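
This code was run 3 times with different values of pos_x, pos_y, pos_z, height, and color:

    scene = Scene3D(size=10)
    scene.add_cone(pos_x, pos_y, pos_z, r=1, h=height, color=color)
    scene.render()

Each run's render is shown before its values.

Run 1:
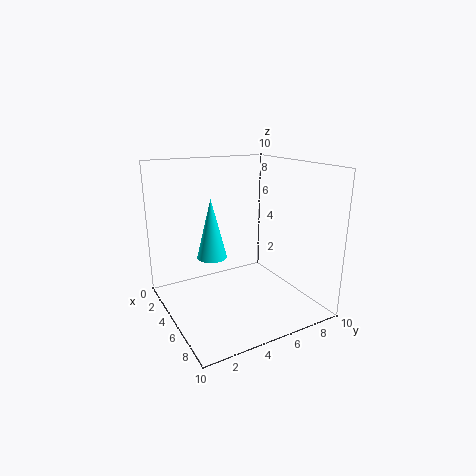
pos_x = 5
pos_y = 3
pos_z = 4
height = 4
color = 'cyan'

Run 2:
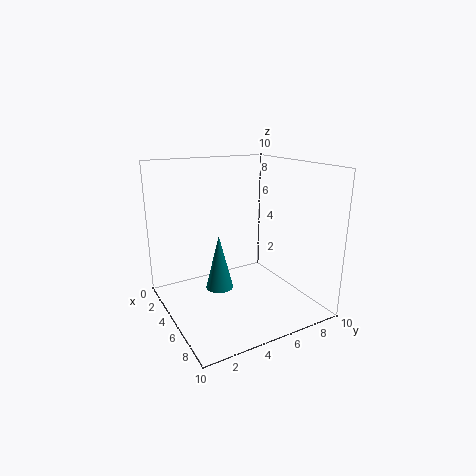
pos_x = 4
pos_y = 4
pos_z = 1
height = 4
color = 'teal'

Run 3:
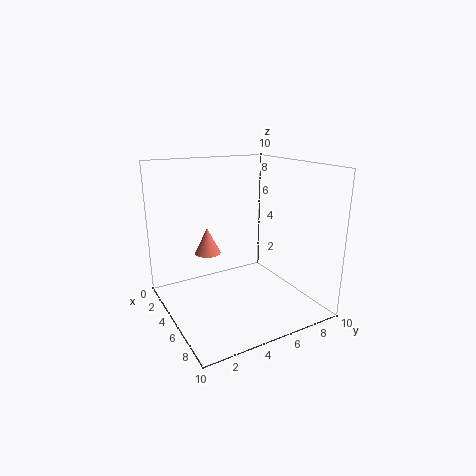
pos_x = 2
pos_y = 4
pos_z = 3
height = 2
color = 'salmon'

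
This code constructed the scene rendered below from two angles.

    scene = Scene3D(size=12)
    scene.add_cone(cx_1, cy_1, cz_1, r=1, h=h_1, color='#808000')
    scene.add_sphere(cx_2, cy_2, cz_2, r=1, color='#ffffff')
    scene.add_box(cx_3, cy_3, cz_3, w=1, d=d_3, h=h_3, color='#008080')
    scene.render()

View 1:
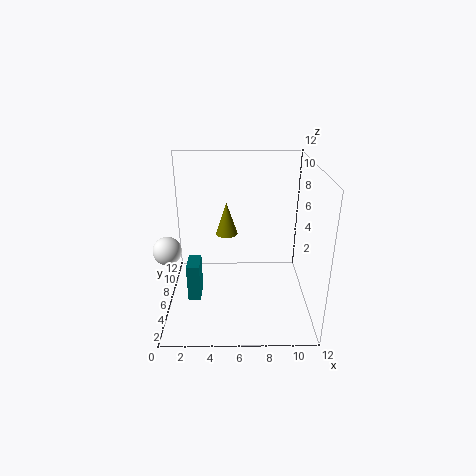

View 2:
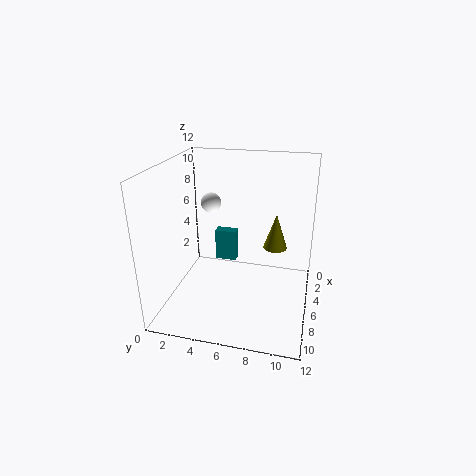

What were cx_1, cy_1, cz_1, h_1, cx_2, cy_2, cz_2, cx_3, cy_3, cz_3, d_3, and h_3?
cx_1 = 5
cy_1 = 9
cz_1 = 5
h_1 = 3
cx_2 = 1
cy_2 = 2
cz_2 = 7
cx_3 = 2
cy_3 = 3
cz_3 = 2
d_3 = 2
h_3 = 3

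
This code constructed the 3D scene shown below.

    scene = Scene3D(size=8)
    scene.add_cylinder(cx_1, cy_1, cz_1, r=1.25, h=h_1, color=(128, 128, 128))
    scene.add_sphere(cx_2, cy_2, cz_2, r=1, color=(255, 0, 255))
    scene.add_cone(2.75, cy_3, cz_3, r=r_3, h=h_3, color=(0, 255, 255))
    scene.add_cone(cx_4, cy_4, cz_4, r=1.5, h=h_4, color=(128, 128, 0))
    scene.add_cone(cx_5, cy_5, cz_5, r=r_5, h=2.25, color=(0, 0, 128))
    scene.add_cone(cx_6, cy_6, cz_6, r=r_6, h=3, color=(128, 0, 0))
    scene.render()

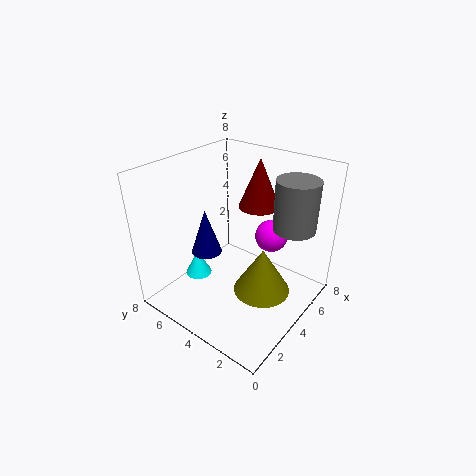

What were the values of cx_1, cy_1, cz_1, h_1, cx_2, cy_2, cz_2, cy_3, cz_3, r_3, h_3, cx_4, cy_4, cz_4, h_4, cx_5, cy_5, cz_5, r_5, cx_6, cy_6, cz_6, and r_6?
cx_1 = 6.75; cy_1 = 2; cz_1 = 4; h_1 = 3; cx_2 = 6.75; cy_2 = 3.5; cz_2 = 3; cy_3 = 6; cz_3 = 1.5; r_3 = 0.75; h_3 = 1.5; cx_4 = 3.5; cy_4 = 2; cz_4 = 1.75; h_4 = 2.5; cx_5 = 1.75; cy_5 = 4.25; cz_5 = 4.25; r_5 = 0.75; cx_6 = 6.75; cy_6 = 4.5; cz_6 = 4.75; r_6 = 1.25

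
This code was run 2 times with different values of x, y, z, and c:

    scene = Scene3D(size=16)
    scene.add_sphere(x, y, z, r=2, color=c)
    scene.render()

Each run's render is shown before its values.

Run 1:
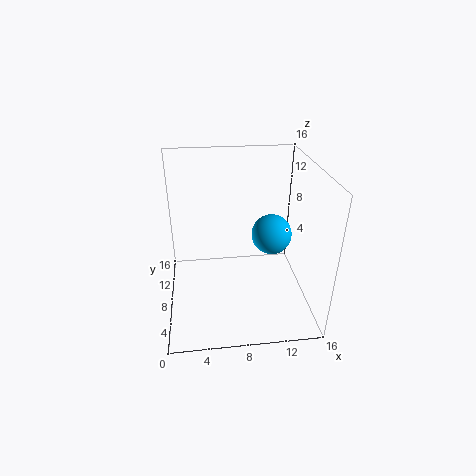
x = 11, y = 5, z = 10, c = 'deepskyblue'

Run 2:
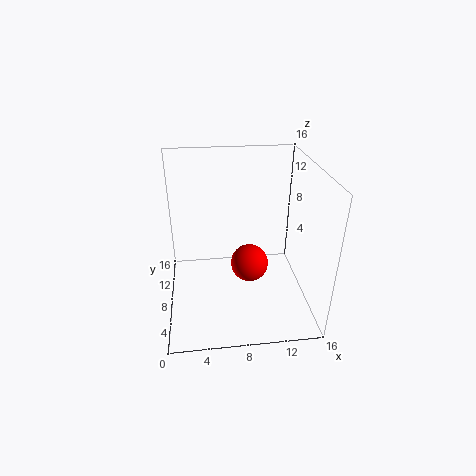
x = 9, y = 6, z = 6, c = 'red'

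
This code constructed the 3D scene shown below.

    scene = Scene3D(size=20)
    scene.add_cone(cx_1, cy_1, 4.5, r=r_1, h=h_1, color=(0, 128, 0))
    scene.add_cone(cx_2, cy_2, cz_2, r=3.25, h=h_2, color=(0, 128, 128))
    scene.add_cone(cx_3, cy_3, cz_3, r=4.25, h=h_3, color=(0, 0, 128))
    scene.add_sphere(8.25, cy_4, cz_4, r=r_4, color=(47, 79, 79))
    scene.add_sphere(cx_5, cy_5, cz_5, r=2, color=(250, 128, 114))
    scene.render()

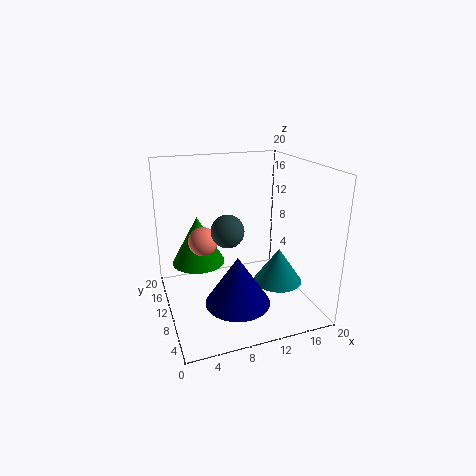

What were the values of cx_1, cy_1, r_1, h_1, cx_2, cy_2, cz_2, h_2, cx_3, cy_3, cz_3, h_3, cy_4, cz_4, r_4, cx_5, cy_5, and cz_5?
cx_1 = 5.5, cy_1 = 15.5, r_1 = 4, h_1 = 7.25, cx_2 = 14.5, cy_2 = 6.25, cz_2 = 4.5, h_2 = 4.75, cx_3 = 8.25, cy_3 = 5.25, cz_3 = 3, h_3 = 6.5, cy_4 = 9.25, cz_4 = 11.5, r_4 = 2.25, cx_5 = 5.25, cy_5 = 11, cz_5 = 9.75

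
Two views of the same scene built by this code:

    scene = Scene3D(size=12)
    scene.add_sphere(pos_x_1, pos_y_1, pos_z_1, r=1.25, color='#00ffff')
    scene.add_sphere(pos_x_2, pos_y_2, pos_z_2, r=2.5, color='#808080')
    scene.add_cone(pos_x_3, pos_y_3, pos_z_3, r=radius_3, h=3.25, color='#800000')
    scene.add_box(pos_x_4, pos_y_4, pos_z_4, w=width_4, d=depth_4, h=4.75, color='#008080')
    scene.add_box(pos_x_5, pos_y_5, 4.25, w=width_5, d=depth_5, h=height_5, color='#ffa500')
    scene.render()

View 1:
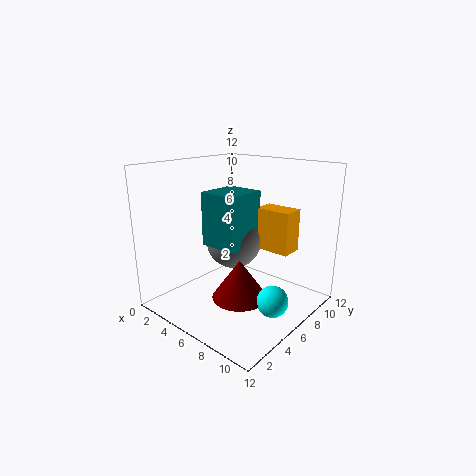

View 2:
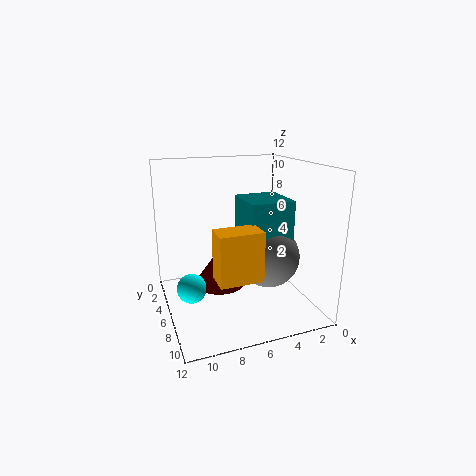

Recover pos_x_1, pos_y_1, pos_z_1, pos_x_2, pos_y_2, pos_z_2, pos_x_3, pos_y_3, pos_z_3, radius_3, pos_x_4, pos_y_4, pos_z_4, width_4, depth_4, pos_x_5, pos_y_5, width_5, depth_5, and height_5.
pos_x_1 = 10; pos_y_1 = 5.5; pos_z_1 = 1.75; pos_x_2 = 4; pos_y_2 = 7.75; pos_z_2 = 4.75; pos_x_3 = 7.25; pos_y_3 = 4.75; pos_z_3 = 1.5; radius_3 = 2.25; pos_x_4 = 2.5; pos_y_4 = 5.25; pos_z_4 = 4.75; width_4 = 3.5; depth_4 = 3.75; pos_x_5 = 5.75; pos_y_5 = 8.75; width_5 = 3.25; depth_5 = 2; height_5 = 3.75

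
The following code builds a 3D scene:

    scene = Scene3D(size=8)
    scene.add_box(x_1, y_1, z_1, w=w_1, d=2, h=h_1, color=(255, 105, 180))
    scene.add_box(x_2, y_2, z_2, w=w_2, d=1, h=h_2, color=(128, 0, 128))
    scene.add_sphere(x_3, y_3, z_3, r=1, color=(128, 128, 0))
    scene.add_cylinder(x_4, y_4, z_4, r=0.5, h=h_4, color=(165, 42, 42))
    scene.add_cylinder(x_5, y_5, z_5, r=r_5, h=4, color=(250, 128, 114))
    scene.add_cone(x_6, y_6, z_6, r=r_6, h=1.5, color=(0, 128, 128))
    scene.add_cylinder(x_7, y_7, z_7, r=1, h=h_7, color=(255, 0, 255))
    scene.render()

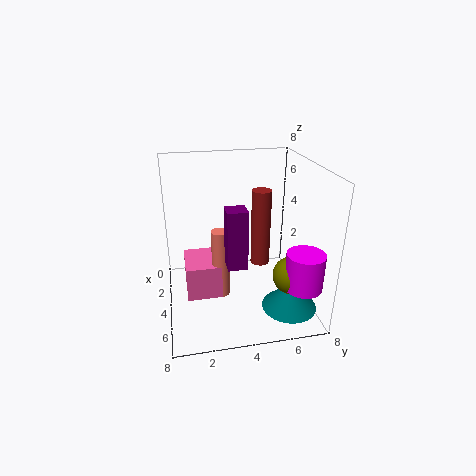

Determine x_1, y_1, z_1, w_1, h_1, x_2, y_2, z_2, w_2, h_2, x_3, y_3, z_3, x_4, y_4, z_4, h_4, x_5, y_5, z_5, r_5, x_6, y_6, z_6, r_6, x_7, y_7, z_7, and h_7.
x_1 = 2, y_1 = 1, z_1 = 0.5, w_1 = 2.5, h_1 = 2, x_2 = 5.5, y_2 = 3, z_2 = 3.5, w_2 = 1, h_2 = 3, x_3 = 6, y_3 = 6.5, z_3 = 2.5, x_4 = 5, y_4 = 5, z_4 = 3, h_4 = 4, x_5 = 4, y_5 = 3, z_5 = 0.5, r_5 = 0.5, x_6 = 6, y_6 = 6.5, z_6 = 0.5, r_6 = 1.5, x_7 = 6.5, y_7 = 7, z_7 = 2, h_7 = 2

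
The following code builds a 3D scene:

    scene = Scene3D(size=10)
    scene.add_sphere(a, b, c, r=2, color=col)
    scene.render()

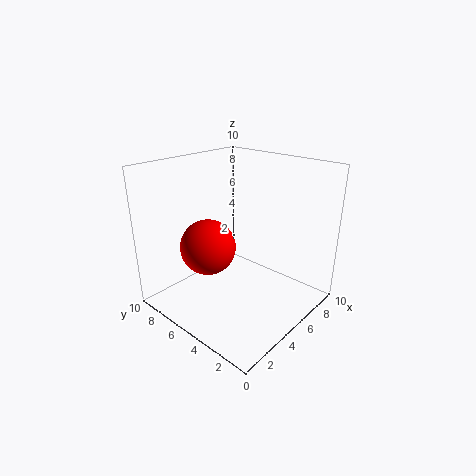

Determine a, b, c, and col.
a = 4; b = 7; c = 4; col = 'red'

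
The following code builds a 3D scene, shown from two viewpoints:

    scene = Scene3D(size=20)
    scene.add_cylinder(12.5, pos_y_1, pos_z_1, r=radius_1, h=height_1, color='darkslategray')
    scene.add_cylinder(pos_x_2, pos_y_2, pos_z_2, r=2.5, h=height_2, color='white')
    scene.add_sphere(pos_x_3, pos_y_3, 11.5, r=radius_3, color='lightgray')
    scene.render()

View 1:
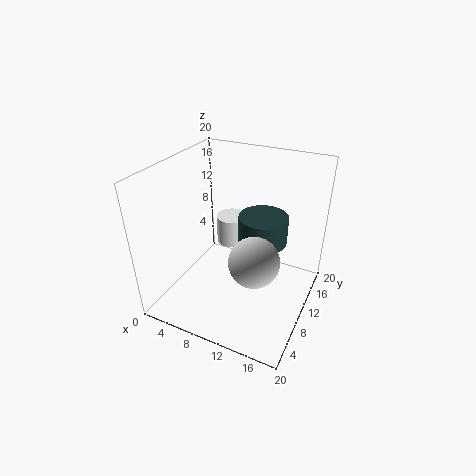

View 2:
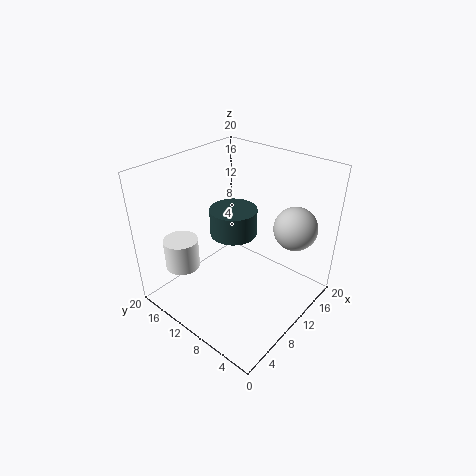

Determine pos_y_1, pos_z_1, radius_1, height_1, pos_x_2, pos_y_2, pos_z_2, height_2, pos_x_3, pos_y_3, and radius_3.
pos_y_1 = 13
pos_z_1 = 8.5
radius_1 = 3.5
height_1 = 4
pos_x_2 = 5.5
pos_y_2 = 17
pos_z_2 = 4.5
height_2 = 4.5
pos_x_3 = 15
pos_y_3 = 4
radius_3 = 3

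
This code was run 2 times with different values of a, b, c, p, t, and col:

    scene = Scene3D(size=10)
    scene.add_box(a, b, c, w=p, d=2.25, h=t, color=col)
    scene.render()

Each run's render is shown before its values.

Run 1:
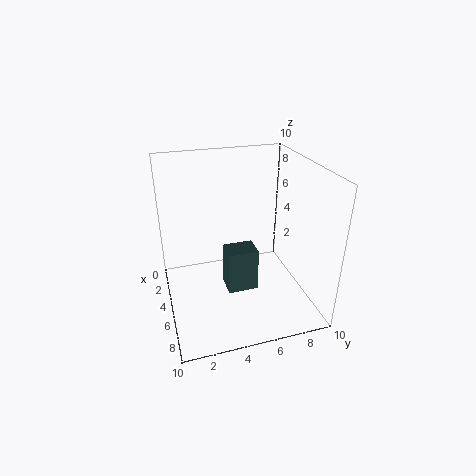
a = 3.5; b = 4.25; c = 0.5; p = 1.75; t = 3.25; col = 'darkslategray'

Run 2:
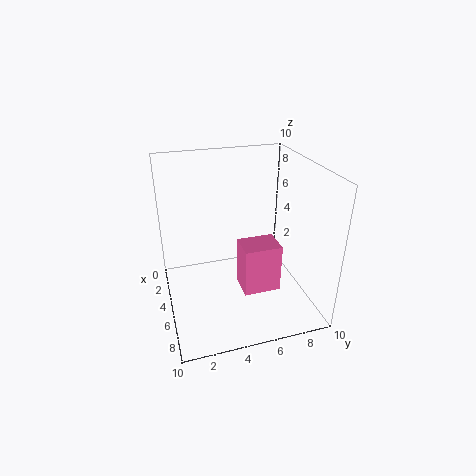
a = 7.25; b = 4.25; c = 3.25; p = 1.75; t = 3; col = 'hotpink'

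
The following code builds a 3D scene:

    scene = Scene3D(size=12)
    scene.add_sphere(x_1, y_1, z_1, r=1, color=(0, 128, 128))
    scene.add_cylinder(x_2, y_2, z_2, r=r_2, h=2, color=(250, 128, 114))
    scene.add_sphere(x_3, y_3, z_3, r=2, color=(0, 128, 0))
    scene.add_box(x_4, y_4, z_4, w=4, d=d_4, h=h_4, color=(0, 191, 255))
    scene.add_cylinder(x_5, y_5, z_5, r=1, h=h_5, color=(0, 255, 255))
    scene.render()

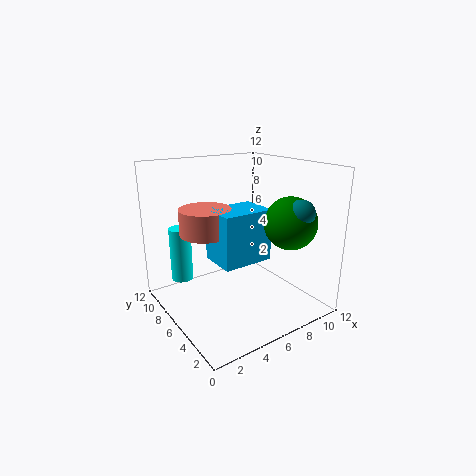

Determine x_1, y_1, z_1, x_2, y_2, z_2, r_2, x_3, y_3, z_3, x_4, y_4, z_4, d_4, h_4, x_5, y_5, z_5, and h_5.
x_1 = 8, y_1 = 1, z_1 = 9, x_2 = 3, y_2 = 6, z_2 = 7, r_2 = 2, x_3 = 8, y_3 = 2, z_3 = 8, x_4 = 3, y_4 = 3, z_4 = 5, d_4 = 3, h_4 = 4, x_5 = 3, y_5 = 11, z_5 = 1, h_5 = 5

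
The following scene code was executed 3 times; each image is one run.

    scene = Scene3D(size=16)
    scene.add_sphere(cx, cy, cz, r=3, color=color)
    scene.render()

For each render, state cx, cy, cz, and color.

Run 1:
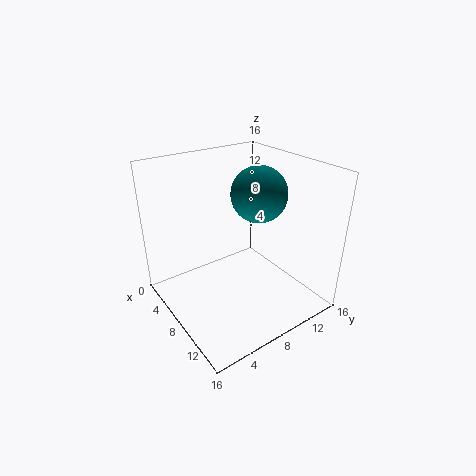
cx = 9
cy = 10
cz = 13
color = 'teal'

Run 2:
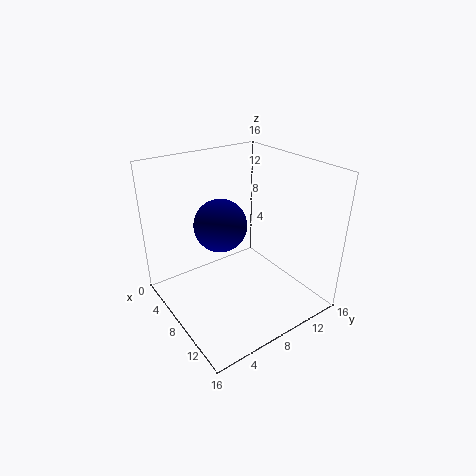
cx = 6
cy = 7
cz = 9
color = 'navy'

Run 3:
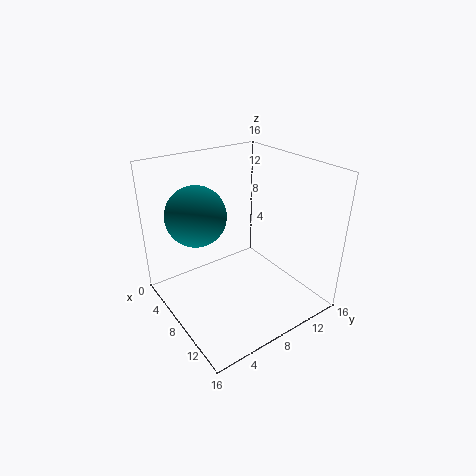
cx = 8
cy = 3
cz = 12
color = 'teal'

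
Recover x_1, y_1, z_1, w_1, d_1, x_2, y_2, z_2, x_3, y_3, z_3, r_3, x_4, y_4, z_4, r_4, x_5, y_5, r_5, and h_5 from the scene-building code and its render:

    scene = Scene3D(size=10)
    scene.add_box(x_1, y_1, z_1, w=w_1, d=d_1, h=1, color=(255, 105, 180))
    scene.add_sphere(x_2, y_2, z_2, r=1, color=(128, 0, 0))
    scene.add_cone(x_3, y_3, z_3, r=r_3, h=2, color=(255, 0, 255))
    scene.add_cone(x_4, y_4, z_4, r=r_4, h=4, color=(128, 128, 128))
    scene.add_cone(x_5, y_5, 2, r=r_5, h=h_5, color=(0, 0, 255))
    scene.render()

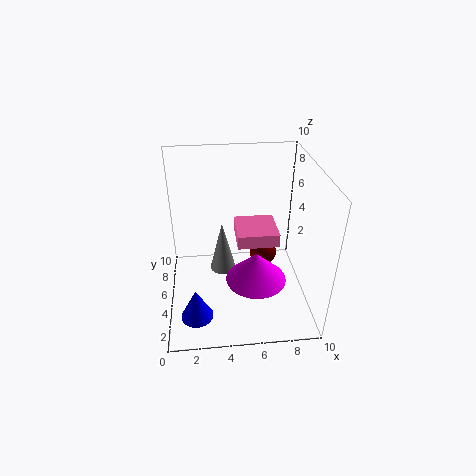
x_1 = 5; y_1 = 5; z_1 = 4; w_1 = 3; d_1 = 3; x_2 = 7; y_2 = 6; z_2 = 3; x_3 = 6; y_3 = 3; z_3 = 3; r_3 = 2; x_4 = 4; y_4 = 7; z_4 = 1; r_4 = 1; x_5 = 2; y_5 = 1; r_5 = 1; h_5 = 2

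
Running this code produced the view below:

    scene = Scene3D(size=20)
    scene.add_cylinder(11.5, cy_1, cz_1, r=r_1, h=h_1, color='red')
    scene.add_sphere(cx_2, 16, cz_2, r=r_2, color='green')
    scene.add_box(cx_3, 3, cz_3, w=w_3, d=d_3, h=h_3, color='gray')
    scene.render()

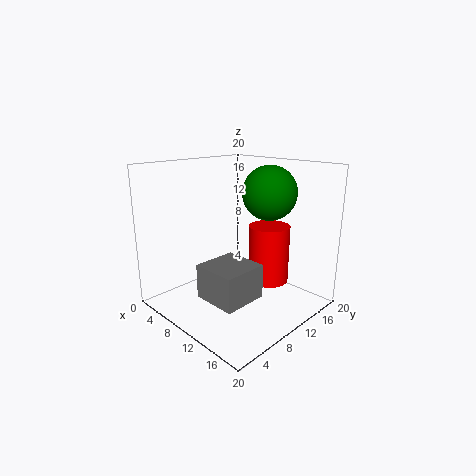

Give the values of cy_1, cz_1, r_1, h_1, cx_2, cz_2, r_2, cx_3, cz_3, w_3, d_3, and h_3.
cy_1 = 15, cz_1 = 2.5, r_1 = 3, h_1 = 8.5, cx_2 = 10.5, cz_2 = 15.5, r_2 = 4, cx_3 = 9.5, cz_3 = 3.5, w_3 = 6, d_3 = 6, h_3 = 4.5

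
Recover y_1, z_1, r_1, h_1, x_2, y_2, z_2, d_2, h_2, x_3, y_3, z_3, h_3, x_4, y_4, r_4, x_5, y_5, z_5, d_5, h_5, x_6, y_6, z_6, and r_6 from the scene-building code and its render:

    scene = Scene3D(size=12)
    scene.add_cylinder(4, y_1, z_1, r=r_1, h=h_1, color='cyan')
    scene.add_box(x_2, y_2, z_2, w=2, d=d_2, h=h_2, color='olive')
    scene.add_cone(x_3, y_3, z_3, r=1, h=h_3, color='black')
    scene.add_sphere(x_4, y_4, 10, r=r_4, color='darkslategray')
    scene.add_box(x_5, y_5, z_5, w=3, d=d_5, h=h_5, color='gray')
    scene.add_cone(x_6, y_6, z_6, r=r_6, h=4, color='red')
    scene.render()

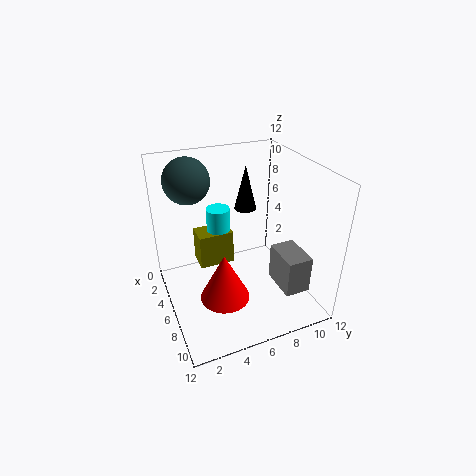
y_1 = 5, z_1 = 4, r_1 = 1, h_1 = 4, x_2 = 3, y_2 = 3, z_2 = 3, d_2 = 3, h_2 = 3, x_3 = 3, y_3 = 8, z_3 = 7, h_3 = 4, x_4 = 2, y_4 = 3, r_4 = 2, x_5 = 8, y_5 = 8, z_5 = 3, d_5 = 2, h_5 = 3, x_6 = 8, y_6 = 4, z_6 = 2, r_6 = 2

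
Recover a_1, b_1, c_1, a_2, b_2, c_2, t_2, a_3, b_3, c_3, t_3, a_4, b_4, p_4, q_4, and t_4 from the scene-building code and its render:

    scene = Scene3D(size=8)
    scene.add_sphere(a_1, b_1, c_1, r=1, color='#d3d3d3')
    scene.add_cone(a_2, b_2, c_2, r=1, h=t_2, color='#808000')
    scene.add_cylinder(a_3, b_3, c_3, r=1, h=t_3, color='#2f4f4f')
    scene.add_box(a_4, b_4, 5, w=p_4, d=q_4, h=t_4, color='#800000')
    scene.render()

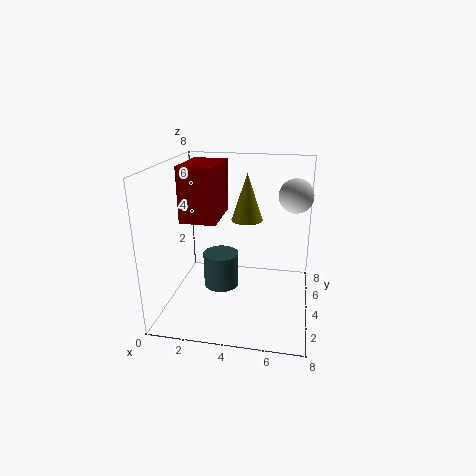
a_1 = 7, b_1 = 6, c_1 = 6, a_2 = 4, b_2 = 7, c_2 = 4, t_2 = 3, a_3 = 3, b_3 = 4, c_3 = 1, t_3 = 2, a_4 = 1, b_4 = 3, p_4 = 2, q_4 = 3, t_4 = 3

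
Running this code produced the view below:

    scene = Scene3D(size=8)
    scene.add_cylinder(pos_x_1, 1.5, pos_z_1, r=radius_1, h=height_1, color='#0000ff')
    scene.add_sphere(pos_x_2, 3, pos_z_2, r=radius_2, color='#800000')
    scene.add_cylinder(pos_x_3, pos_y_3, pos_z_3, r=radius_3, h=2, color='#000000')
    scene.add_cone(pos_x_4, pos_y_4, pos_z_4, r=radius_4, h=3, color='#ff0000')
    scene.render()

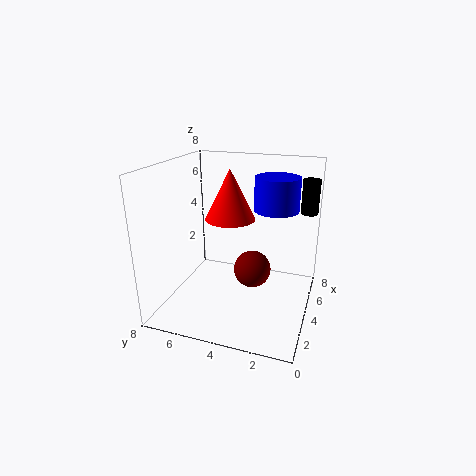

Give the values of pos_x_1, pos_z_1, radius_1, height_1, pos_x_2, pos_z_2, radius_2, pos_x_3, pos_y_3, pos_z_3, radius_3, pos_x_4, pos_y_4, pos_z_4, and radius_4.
pos_x_1 = 2, pos_z_1 = 6.5, radius_1 = 1, height_1 = 1.5, pos_x_2 = 3.5, pos_z_2 = 2.5, radius_2 = 1, pos_x_3 = 6.5, pos_y_3 = 0.5, pos_z_3 = 5, radius_3 = 0.5, pos_x_4 = 5.5, pos_y_4 = 5, pos_z_4 = 4.5, radius_4 = 1.5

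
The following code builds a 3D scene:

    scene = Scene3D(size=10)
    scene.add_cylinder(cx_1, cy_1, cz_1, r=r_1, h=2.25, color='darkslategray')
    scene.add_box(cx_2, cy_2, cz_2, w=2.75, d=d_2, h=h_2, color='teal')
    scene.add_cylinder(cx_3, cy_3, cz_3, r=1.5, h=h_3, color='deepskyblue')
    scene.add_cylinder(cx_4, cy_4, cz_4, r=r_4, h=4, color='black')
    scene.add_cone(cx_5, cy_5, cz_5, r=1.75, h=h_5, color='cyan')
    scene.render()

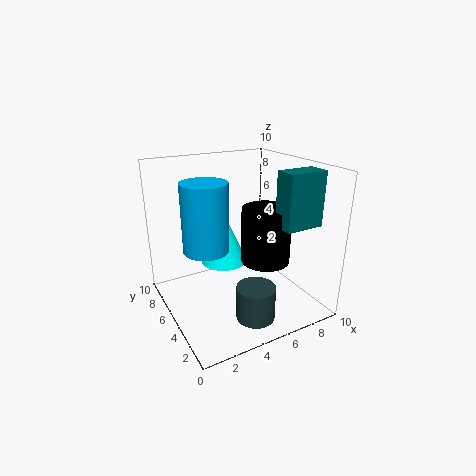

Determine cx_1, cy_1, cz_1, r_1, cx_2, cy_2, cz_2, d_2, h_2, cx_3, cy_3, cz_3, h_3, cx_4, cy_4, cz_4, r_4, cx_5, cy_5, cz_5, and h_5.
cx_1 = 4.5; cy_1 = 1.75; cz_1 = 0.75; r_1 = 1.25; cx_2 = 7; cy_2 = 2; cz_2 = 6; d_2 = 1.5; h_2 = 3.75; cx_3 = 2.5; cy_3 = 4.75; cz_3 = 4.75; h_3 = 4.5; cx_4 = 7; cy_4 = 4.5; cz_4 = 3; r_4 = 1.75; cx_5 = 5; cy_5 = 7.25; cz_5 = 2.25; h_5 = 4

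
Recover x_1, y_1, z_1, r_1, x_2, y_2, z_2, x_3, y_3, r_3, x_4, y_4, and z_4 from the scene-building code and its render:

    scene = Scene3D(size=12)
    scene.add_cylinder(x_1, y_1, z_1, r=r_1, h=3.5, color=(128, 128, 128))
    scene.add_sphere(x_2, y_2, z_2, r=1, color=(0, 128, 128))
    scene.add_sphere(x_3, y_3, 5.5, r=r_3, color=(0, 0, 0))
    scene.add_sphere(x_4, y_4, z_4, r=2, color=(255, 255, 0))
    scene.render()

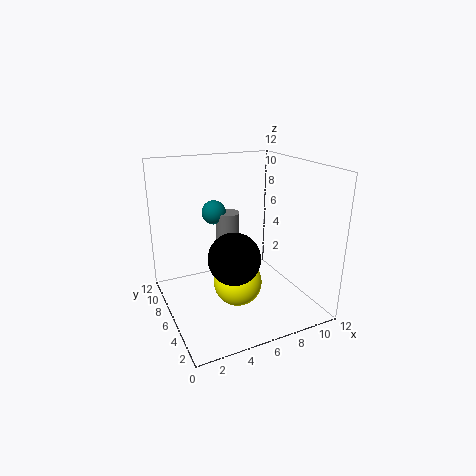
x_1 = 5.5
y_1 = 7
z_1 = 4.5
r_1 = 1
x_2 = 4.5
y_2 = 7.5
z_2 = 8
x_3 = 4.5
y_3 = 3.5
r_3 = 2
x_4 = 5.5
y_4 = 5
z_4 = 2.5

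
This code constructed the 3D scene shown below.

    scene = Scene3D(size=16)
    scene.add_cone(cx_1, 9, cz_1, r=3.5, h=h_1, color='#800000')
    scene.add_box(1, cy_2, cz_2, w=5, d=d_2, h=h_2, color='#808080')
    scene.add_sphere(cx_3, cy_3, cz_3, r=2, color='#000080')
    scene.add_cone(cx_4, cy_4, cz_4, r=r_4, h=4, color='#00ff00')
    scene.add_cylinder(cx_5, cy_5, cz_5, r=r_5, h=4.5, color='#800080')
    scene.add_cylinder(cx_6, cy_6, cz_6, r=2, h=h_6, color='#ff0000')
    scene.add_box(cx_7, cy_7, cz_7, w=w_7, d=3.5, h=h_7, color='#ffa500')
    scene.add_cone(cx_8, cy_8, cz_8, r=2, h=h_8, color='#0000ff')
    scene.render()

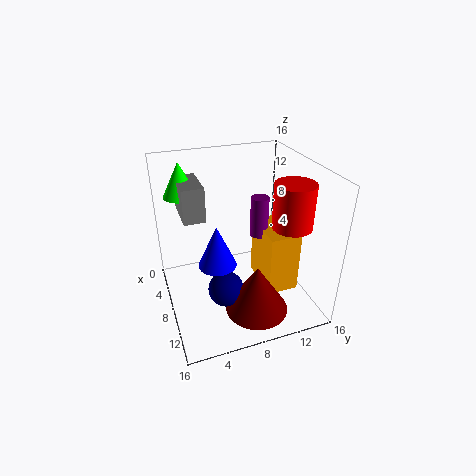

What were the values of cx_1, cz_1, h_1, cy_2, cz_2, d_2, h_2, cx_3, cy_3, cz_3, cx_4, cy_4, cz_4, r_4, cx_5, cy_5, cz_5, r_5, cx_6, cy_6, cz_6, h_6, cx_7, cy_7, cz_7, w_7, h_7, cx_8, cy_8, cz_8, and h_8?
cx_1 = 11.5; cz_1 = 0.5; h_1 = 5.5; cy_2 = 2.5; cz_2 = 9.5; d_2 = 2.5; h_2 = 4; cx_3 = 9.5; cy_3 = 6; cz_3 = 2.5; cx_4 = 2.5; cy_4 = 3; cz_4 = 11.5; r_4 = 2; cx_5 = 8; cy_5 = 10.5; cz_5 = 8; r_5 = 1; cx_6 = 12.5; cy_6 = 12; cz_6 = 11; h_6 = 4.5; cx_7 = 6; cy_7 = 10.5; cz_7 = 2; w_7 = 5.5; h_7 = 7; cx_8 = 10; cy_8 = 5; cz_8 = 6.5; h_8 = 4.5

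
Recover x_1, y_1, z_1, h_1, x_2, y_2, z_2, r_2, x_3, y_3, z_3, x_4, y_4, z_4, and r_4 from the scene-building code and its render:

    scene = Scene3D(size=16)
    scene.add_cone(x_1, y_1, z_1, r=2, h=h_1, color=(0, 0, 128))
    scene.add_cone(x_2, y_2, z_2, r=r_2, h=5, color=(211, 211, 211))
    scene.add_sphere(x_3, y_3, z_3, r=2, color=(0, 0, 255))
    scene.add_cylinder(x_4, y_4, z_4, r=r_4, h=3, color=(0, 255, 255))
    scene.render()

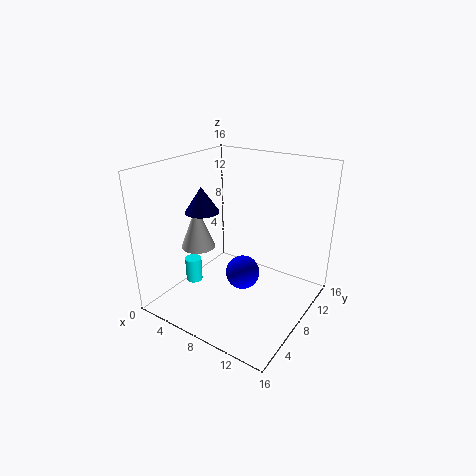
x_1 = 3, y_1 = 8, z_1 = 10, h_1 = 3, x_2 = 3, y_2 = 7, z_2 = 6, r_2 = 2, x_3 = 8, y_3 = 9, z_3 = 3, x_4 = 2, y_4 = 7, z_4 = 1, r_4 = 1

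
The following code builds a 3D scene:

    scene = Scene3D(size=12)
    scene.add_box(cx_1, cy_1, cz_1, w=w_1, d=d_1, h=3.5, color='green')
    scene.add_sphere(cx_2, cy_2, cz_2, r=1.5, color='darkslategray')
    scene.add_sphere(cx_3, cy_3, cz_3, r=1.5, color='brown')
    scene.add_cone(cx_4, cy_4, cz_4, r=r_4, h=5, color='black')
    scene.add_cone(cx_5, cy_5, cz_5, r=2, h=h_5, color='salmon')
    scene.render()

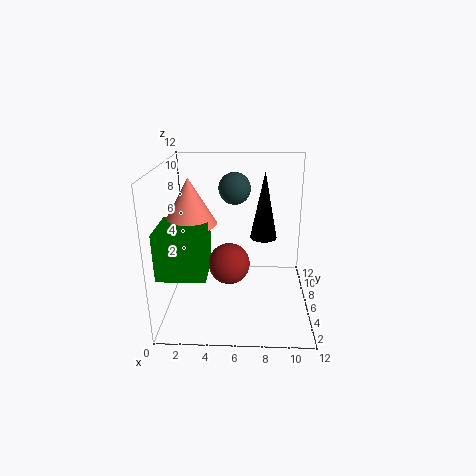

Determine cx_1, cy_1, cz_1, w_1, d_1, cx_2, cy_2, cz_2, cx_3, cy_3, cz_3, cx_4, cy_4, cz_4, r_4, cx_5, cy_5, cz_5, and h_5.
cx_1 = 0.5; cy_1 = 0.5; cz_1 = 5; w_1 = 3.5; d_1 = 3.5; cx_2 = 5.5; cy_2 = 10.5; cz_2 = 9; cx_3 = 5.5; cy_3 = 2.5; cz_3 = 5.5; cx_4 = 8; cy_4 = 4; cz_4 = 7; r_4 = 1; cx_5 = 2.5; cy_5 = 4; cz_5 = 8; h_5 = 3.5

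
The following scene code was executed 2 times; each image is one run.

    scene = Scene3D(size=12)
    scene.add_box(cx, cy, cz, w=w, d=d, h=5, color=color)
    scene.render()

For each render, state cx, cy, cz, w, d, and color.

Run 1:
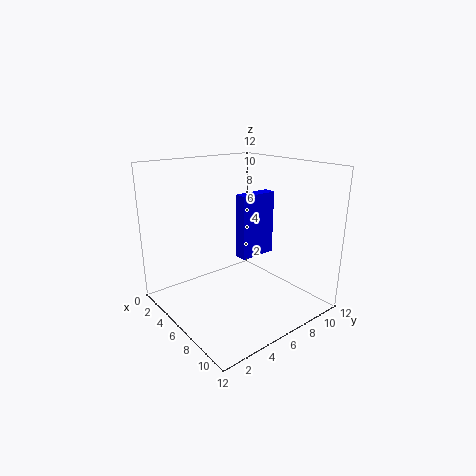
cx = 7
cy = 5
cz = 5
w = 1
d = 3
color = 'blue'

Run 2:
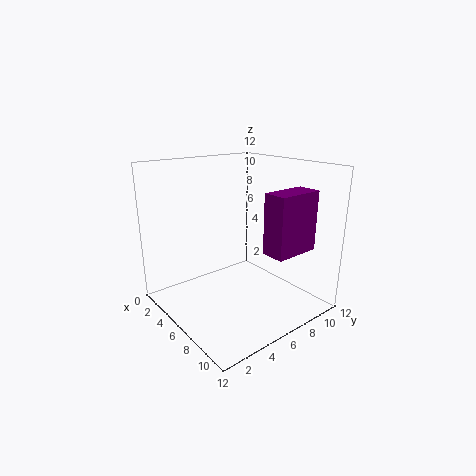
cx = 8
cy = 7
cz = 5
w = 2
d = 4
color = 'purple'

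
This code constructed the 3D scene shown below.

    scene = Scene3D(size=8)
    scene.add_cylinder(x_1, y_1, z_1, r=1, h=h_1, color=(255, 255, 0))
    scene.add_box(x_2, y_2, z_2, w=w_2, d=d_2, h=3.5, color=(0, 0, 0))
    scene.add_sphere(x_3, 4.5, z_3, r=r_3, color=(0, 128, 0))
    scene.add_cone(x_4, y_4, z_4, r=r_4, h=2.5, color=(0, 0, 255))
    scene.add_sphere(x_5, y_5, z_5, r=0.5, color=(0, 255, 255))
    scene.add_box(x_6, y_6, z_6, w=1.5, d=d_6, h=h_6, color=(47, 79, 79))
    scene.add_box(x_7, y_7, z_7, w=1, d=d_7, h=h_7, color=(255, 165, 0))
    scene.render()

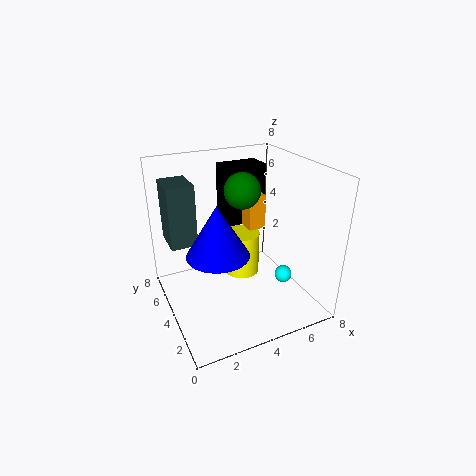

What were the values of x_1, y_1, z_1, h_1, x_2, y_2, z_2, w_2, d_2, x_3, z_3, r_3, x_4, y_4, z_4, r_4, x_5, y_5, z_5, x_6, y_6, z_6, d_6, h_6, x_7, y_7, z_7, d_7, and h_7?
x_1 = 4.5
y_1 = 4.5
z_1 = 1.5
h_1 = 2.5
x_2 = 4
y_2 = 5.5
z_2 = 4
w_2 = 2.5
d_2 = 1.5
x_3 = 4.5
z_3 = 6.5
r_3 = 1
x_4 = 2
y_4 = 2
z_4 = 4.5
r_4 = 1.5
x_5 = 6.5
y_5 = 3
z_5 = 1.5
x_6 = 0.5
y_6 = 5
z_6 = 3.5
d_6 = 2
h_6 = 3.5
x_7 = 5
y_7 = 4.5
z_7 = 4
d_7 = 2.5
h_7 = 2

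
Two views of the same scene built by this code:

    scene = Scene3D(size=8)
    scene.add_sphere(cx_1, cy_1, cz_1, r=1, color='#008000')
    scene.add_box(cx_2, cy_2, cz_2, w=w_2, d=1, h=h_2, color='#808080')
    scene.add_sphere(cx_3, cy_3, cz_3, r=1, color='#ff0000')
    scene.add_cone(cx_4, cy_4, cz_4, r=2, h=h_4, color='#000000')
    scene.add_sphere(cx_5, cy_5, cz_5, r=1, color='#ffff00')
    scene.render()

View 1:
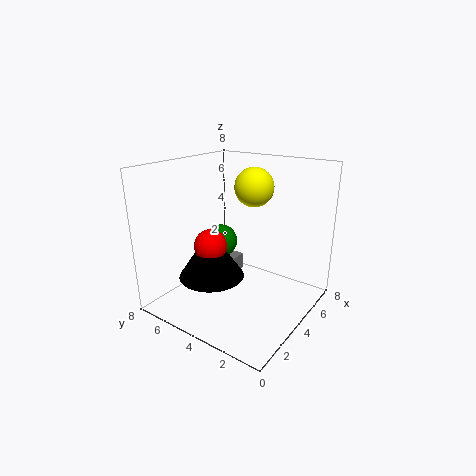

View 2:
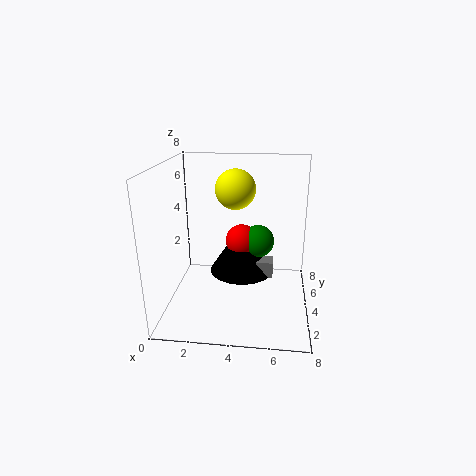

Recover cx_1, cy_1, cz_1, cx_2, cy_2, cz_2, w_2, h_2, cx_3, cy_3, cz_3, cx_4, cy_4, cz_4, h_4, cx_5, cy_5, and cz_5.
cx_1 = 5; cy_1 = 6; cz_1 = 3; cx_2 = 5; cy_2 = 5; cz_2 = 1; w_2 = 1; h_2 = 1; cx_3 = 4; cy_3 = 6; cz_3 = 3; cx_4 = 4; cy_4 = 6; cz_4 = 1; h_4 = 3; cx_5 = 4; cy_5 = 3; cz_5 = 7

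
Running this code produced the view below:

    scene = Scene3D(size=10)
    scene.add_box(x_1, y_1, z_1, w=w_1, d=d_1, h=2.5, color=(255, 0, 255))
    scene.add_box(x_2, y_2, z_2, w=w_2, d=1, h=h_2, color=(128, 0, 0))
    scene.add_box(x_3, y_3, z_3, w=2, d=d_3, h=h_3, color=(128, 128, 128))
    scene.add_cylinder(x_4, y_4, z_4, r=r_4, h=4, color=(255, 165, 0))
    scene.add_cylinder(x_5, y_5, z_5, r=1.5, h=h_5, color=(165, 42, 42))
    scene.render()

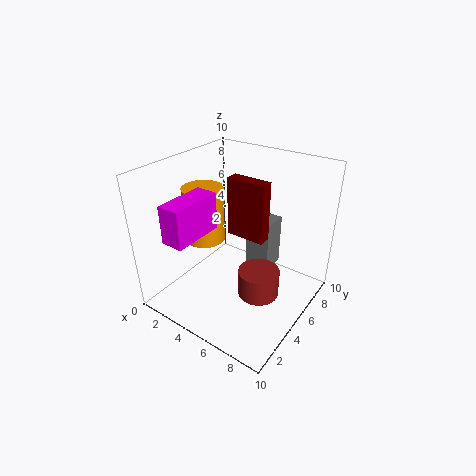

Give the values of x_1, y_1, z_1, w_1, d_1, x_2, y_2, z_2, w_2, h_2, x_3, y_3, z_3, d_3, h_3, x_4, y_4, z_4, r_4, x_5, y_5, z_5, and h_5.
x_1 = 2.5
y_1 = 0.5
z_1 = 6
w_1 = 1.5
d_1 = 3.5
x_2 = 3
y_2 = 6.5
z_2 = 4
w_2 = 3
h_2 = 4.5
x_3 = 4
y_3 = 7.5
z_3 = 1
d_3 = 2
h_3 = 4
x_4 = 2
y_4 = 5
z_4 = 4
r_4 = 1.5
x_5 = 6.5
y_5 = 5.5
z_5 = 0.5
h_5 = 2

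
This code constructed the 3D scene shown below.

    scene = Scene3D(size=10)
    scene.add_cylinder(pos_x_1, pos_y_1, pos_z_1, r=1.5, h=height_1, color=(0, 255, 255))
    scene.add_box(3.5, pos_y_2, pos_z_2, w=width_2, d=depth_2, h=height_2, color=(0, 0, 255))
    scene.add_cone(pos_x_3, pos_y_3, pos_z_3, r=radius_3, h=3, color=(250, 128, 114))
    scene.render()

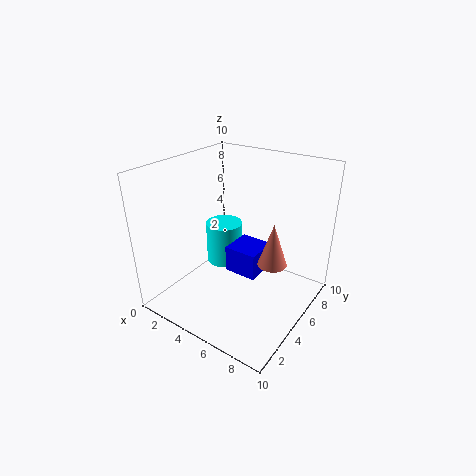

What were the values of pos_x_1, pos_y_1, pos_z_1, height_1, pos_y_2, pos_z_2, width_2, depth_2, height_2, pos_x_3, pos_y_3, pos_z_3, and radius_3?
pos_x_1 = 1.5
pos_y_1 = 8
pos_z_1 = 0.5
height_1 = 3.5
pos_y_2 = 5.5
pos_z_2 = 1.5
width_2 = 2.5
depth_2 = 2.5
height_2 = 2
pos_x_3 = 7.5
pos_y_3 = 5.5
pos_z_3 = 3.5
radius_3 = 1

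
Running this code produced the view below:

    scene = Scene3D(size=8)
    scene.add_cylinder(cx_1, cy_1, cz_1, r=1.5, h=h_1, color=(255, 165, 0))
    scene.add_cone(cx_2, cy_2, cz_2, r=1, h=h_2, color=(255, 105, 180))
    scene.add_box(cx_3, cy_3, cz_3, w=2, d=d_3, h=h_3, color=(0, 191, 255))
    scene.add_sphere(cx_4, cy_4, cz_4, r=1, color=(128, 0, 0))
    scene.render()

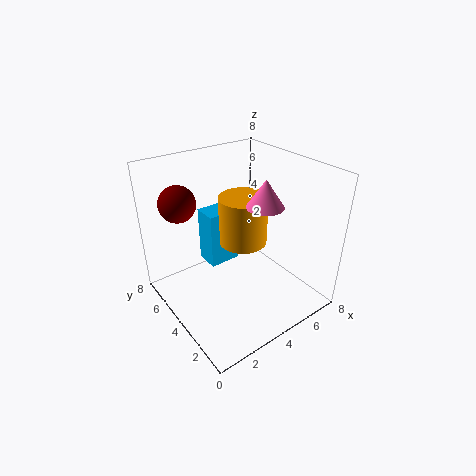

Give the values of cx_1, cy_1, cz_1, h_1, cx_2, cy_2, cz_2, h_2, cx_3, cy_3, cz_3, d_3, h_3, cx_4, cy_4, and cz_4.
cx_1 = 5.5; cy_1 = 5.5; cz_1 = 2.5; h_1 = 3; cx_2 = 5; cy_2 = 3; cz_2 = 6; h_2 = 1.5; cx_3 = 3.5; cy_3 = 6; cz_3 = 1; d_3 = 1.5; h_3 = 3.5; cx_4 = 1.5; cy_4 = 6; cz_4 = 6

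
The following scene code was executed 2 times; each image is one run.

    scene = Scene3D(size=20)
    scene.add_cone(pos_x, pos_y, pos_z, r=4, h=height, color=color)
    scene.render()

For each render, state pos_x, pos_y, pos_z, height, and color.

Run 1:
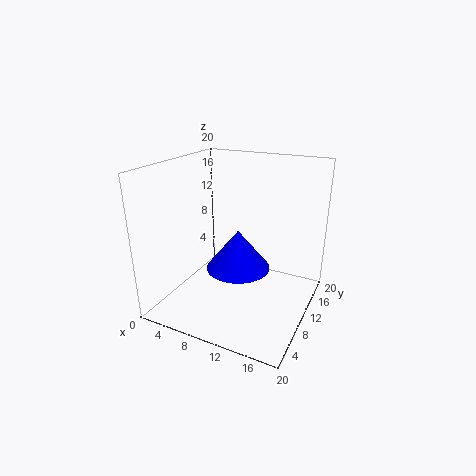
pos_x = 12
pos_y = 6
pos_z = 8
height = 5
color = 'blue'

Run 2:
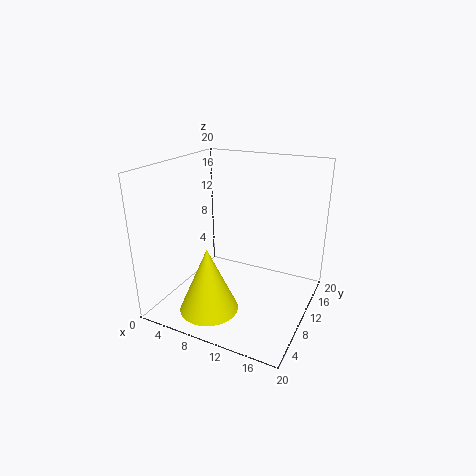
pos_x = 8
pos_y = 5
pos_z = 1
height = 9
color = 'yellow'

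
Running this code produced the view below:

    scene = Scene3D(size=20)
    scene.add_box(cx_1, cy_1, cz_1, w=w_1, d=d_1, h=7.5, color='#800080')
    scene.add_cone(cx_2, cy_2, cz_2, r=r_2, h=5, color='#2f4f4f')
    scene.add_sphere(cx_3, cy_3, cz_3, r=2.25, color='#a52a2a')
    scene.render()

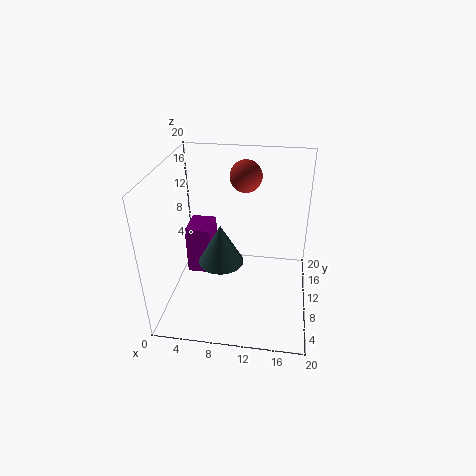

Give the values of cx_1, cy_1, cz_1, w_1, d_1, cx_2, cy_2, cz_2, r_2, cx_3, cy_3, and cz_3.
cx_1 = 1.75, cy_1 = 11.75, cz_1 = 2, w_1 = 3.75, d_1 = 4.75, cx_2 = 8.75, cy_2 = 4.5, cz_2 = 10, r_2 = 2.75, cx_3 = 10.5, cy_3 = 14, cz_3 = 17.5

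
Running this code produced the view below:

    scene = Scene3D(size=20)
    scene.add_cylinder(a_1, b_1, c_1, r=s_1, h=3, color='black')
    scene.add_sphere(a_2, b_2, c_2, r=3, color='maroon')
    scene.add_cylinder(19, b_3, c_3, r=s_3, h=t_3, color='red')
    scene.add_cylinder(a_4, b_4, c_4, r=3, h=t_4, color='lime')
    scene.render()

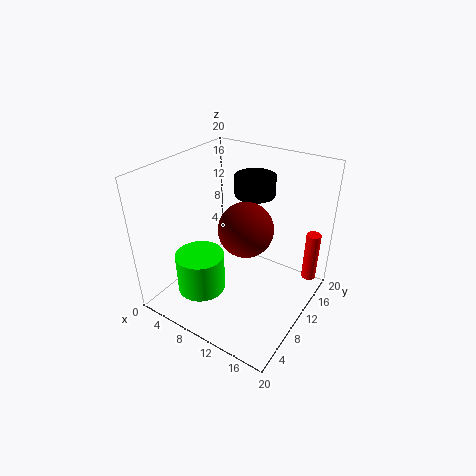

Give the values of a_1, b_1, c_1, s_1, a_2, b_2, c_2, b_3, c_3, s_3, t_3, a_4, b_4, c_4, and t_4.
a_1 = 9, b_1 = 16, c_1 = 14, s_1 = 3, a_2 = 15, b_2 = 4, c_2 = 16, b_3 = 15, c_3 = 4, s_3 = 1, t_3 = 7, a_4 = 9, b_4 = 3, c_4 = 6, t_4 = 5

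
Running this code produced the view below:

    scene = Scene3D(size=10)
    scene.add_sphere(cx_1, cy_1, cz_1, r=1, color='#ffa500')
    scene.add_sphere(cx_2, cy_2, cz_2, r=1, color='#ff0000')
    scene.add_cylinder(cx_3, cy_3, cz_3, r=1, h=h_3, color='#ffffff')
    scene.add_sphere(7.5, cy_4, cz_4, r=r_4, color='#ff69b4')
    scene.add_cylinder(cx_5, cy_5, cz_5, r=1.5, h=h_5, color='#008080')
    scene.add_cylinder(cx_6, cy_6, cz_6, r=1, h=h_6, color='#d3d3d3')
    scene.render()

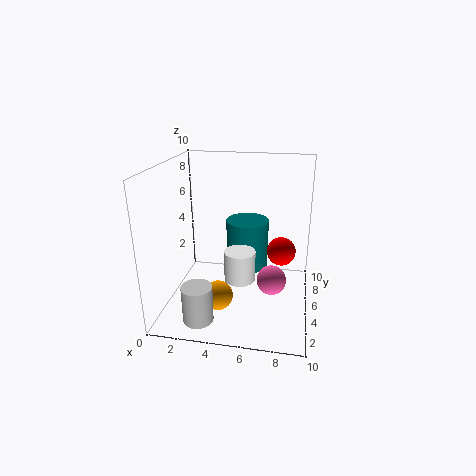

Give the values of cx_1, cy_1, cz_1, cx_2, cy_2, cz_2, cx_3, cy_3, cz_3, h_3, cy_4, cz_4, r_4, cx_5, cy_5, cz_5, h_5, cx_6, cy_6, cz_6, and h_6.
cx_1 = 4
cy_1 = 3
cz_1 = 1.5
cx_2 = 8
cy_2 = 5.5
cz_2 = 4
cx_3 = 5.5
cy_3 = 3
cz_3 = 3
h_3 = 2
cy_4 = 4
cz_4 = 2.5
r_4 = 1
cx_5 = 5.5
cy_5 = 6
cz_5 = 2.5
h_5 = 3.5
cx_6 = 3
cy_6 = 1.5
cz_6 = 0.5
h_6 = 2.5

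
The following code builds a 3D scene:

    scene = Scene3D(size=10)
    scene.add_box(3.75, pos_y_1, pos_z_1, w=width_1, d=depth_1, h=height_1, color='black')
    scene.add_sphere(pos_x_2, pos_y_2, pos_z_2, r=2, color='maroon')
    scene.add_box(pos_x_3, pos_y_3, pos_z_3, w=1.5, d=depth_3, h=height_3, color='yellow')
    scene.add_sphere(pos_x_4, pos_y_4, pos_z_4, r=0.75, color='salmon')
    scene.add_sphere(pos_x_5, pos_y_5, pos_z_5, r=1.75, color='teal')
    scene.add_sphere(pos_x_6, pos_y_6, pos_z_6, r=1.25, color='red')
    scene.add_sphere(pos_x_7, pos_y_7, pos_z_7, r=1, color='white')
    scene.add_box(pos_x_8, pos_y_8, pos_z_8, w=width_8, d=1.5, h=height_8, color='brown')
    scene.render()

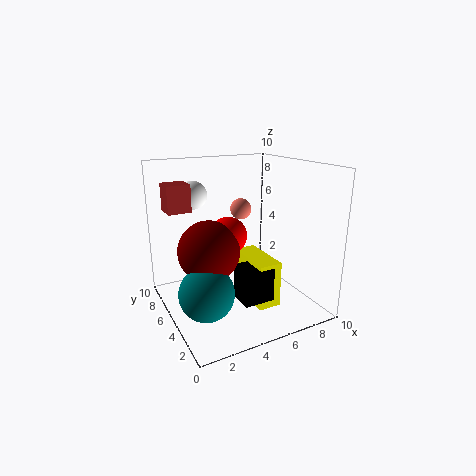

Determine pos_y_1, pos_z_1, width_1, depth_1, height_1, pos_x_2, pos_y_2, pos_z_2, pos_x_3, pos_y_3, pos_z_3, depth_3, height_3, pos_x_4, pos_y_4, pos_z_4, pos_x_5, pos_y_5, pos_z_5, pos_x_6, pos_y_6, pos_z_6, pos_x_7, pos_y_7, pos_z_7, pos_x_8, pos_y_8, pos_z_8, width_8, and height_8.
pos_y_1 = 1.5
pos_z_1 = 1.75
width_1 = 2
depth_1 = 1.75
height_1 = 2.25
pos_x_2 = 2.5
pos_y_2 = 4.25
pos_z_2 = 4.75
pos_x_3 = 4.75
pos_y_3 = 1.5
pos_z_3 = 1.25
depth_3 = 3.5
height_3 = 3
pos_x_4 = 5.75
pos_y_4 = 6
pos_z_4 = 6.75
pos_x_5 = 1.75
pos_y_5 = 3
pos_z_5 = 2.5
pos_x_6 = 4
pos_y_6 = 4.5
pos_z_6 = 5.5
pos_x_7 = 2.75
pos_y_7 = 7.5
pos_z_7 = 7.75
pos_x_8 = 0.25
pos_y_8 = 5
pos_z_8 = 7.25
width_8 = 1.5
height_8 = 1.75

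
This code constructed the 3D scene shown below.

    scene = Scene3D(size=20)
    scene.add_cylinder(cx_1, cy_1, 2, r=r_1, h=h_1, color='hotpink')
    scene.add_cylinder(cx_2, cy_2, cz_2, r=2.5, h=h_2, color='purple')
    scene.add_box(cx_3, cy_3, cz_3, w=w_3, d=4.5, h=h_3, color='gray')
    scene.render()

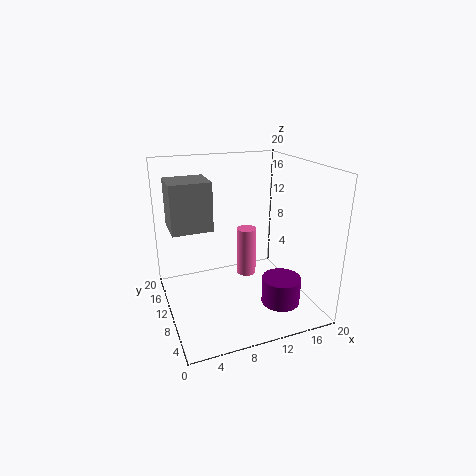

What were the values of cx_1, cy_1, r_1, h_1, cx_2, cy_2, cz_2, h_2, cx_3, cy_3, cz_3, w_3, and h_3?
cx_1 = 13, cy_1 = 14, r_1 = 1.5, h_1 = 7.5, cx_2 = 13.5, cy_2 = 3.5, cz_2 = 3, h_2 = 3.5, cx_3 = 0.5, cy_3 = 6.5, cz_3 = 13, w_3 = 5, h_3 = 6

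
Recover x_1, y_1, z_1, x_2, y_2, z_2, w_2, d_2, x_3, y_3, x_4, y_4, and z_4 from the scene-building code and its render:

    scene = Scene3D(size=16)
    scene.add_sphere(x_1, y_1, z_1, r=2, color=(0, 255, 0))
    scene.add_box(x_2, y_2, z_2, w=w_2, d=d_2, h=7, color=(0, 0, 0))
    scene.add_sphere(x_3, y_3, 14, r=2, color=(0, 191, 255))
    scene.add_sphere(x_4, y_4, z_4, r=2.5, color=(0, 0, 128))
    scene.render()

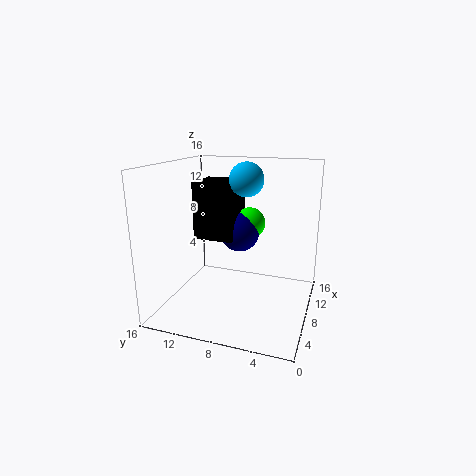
x_1 = 14
y_1 = 8.5
z_1 = 8
x_2 = 10
y_2 = 9.5
z_2 = 6.5
w_2 = 5
d_2 = 5
x_3 = 11
y_3 = 8
x_4 = 13
y_4 = 9.5
z_4 = 7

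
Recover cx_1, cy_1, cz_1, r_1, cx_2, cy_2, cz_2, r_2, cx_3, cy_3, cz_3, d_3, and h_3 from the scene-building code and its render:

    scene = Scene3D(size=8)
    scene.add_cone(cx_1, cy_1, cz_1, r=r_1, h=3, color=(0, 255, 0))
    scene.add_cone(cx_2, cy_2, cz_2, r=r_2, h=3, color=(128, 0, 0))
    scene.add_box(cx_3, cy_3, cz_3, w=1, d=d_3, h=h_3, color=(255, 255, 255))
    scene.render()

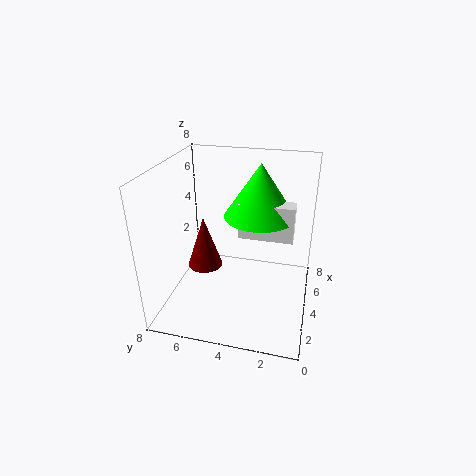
cx_1 = 5
cy_1 = 3
cz_1 = 5
r_1 = 2
cx_2 = 4
cy_2 = 6
cz_2 = 2
r_2 = 1
cx_3 = 4
cy_3 = 1
cz_3 = 4
d_3 = 3
h_3 = 2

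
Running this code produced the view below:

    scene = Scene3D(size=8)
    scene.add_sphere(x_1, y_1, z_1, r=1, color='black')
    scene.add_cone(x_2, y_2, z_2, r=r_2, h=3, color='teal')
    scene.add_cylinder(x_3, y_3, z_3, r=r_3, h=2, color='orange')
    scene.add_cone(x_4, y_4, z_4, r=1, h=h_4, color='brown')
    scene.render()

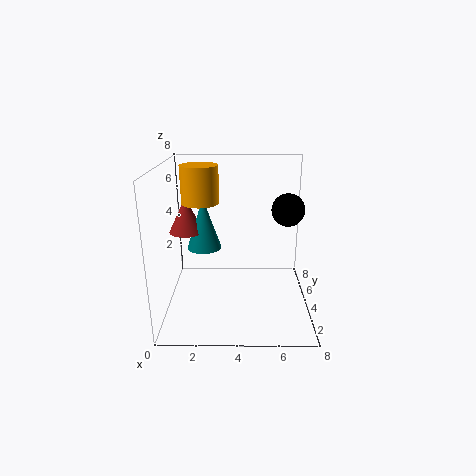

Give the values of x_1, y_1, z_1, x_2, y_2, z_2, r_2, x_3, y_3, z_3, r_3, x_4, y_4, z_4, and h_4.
x_1 = 7; y_1 = 6; z_1 = 5; x_2 = 2; y_2 = 5; z_2 = 3; r_2 = 1; x_3 = 2; y_3 = 4; z_3 = 6; r_3 = 1; x_4 = 1; y_4 = 5; z_4 = 4; h_4 = 2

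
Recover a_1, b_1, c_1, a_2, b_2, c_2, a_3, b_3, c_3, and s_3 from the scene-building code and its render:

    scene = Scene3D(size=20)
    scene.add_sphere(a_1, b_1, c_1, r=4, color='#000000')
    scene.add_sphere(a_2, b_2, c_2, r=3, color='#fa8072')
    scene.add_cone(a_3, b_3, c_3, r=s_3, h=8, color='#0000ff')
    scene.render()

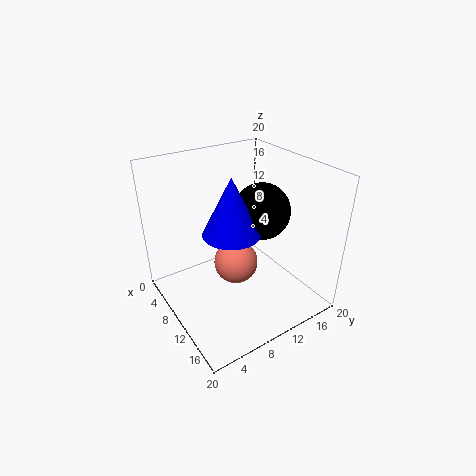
a_1 = 10; b_1 = 14; c_1 = 13; a_2 = 11; b_2 = 9; c_2 = 7; a_3 = 10; b_3 = 9; c_3 = 11; s_3 = 4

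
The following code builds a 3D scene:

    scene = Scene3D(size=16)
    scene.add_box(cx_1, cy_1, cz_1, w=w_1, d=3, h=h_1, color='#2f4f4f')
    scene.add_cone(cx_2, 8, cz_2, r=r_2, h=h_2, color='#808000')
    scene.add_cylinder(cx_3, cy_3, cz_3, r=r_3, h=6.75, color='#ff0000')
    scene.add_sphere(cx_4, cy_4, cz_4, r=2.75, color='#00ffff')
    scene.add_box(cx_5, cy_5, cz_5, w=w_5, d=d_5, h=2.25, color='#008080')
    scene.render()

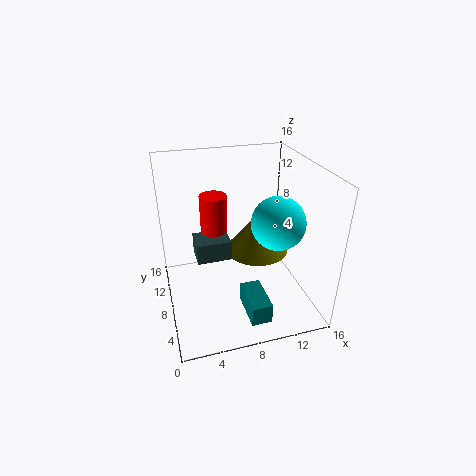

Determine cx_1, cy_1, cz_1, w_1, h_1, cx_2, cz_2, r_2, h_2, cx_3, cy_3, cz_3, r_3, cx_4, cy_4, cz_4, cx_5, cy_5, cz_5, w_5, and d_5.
cx_1 = 3.25, cy_1 = 7, cz_1 = 6, w_1 = 3.75, h_1 = 2.25, cx_2 = 10.25, cz_2 = 6.25, r_2 = 3.5, h_2 = 4.5, cx_3 = 5.75, cy_3 = 10, cz_3 = 5.75, r_3 = 1.5, cx_4 = 11.25, cy_4 = 4.75, cz_4 = 11, cx_5 = 7.75, cy_5 = 1.75, cz_5 = 0.75, w_5 = 2.25, d_5 = 4.5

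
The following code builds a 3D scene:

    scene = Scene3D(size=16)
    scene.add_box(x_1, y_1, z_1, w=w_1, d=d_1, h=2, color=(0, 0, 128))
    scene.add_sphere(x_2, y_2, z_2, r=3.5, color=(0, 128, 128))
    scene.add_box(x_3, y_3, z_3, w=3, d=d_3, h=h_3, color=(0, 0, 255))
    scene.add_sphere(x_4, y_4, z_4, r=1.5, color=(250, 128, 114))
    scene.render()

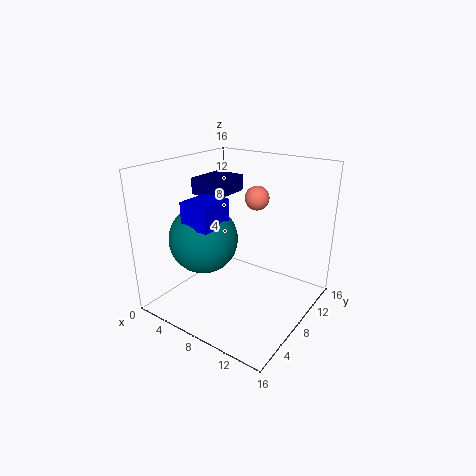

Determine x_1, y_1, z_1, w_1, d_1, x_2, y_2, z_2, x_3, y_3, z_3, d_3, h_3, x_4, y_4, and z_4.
x_1 = 0.5; y_1 = 9; z_1 = 11.5; w_1 = 4; d_1 = 5; x_2 = 6.5; y_2 = 4; z_2 = 9; x_3 = 6; y_3 = 1.5; z_3 = 11; d_3 = 3.5; h_3 = 2.5; x_4 = 7; y_4 = 13.5; z_4 = 11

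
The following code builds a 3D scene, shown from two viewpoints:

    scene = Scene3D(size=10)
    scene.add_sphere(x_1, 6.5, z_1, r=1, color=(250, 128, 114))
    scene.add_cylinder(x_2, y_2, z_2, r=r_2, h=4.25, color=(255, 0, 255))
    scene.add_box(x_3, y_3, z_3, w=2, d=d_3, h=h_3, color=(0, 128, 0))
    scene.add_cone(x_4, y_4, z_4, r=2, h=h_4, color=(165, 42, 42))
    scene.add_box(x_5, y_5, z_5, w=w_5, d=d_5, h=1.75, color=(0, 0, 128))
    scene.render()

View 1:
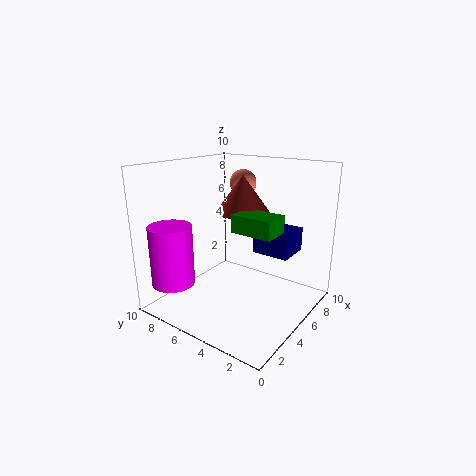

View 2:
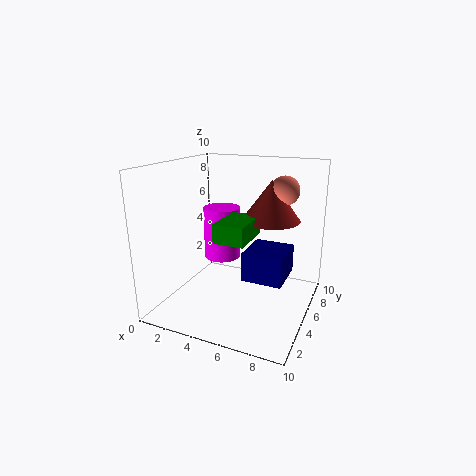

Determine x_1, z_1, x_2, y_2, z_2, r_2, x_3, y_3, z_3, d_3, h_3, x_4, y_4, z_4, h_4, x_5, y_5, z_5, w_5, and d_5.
x_1 = 7.75; z_1 = 8.25; x_2 = 2; y_2 = 8.5; z_2 = 1.75; r_2 = 1.5; x_3 = 4.5; y_3 = 2.25; z_3 = 5.5; d_3 = 3; h_3 = 1.25; x_4 = 7; y_4 = 6; z_4 = 6.25; h_4 = 2.75; x_5 = 6.5; y_5 = 2; z_5 = 3.5; w_5 = 2.5; d_5 = 2.75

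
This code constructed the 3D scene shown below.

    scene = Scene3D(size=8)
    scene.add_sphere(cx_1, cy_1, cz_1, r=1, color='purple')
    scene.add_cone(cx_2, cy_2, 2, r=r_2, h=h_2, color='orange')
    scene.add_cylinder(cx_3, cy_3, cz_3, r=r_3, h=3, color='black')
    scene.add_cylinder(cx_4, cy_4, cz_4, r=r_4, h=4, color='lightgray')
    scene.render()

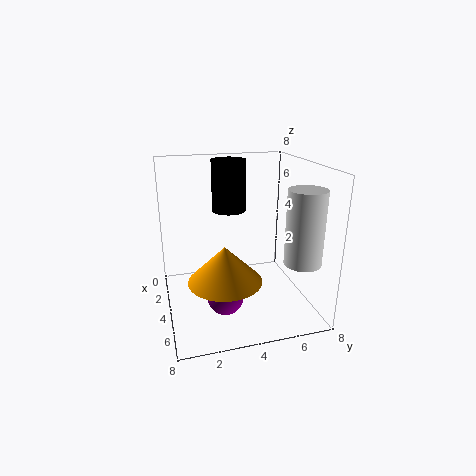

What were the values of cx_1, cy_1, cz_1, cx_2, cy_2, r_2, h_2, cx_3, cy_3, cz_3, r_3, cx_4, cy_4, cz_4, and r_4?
cx_1 = 5
cy_1 = 3
cz_1 = 1
cx_2 = 5
cy_2 = 3
r_2 = 2
h_2 = 2
cx_3 = 2
cy_3 = 4
cz_3 = 5
r_3 = 1
cx_4 = 6
cy_4 = 7
cz_4 = 3
r_4 = 1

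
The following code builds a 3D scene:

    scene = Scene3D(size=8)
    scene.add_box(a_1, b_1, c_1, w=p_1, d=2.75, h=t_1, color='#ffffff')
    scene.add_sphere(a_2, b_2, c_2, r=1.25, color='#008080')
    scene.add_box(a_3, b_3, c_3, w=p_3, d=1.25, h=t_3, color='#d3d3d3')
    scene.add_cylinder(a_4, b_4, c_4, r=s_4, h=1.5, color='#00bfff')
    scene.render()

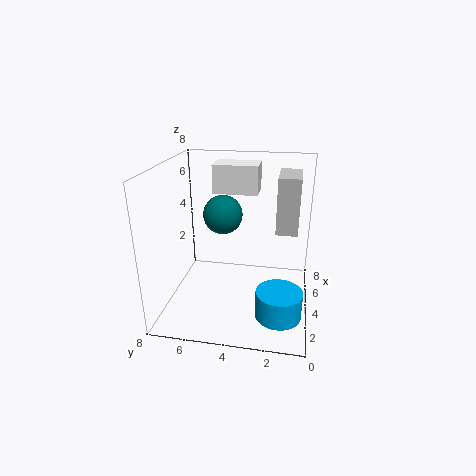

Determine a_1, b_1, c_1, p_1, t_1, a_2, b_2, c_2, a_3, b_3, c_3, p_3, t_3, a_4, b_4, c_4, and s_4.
a_1 = 6.25; b_1 = 3.25; c_1 = 5.75; p_1 = 1.75; t_1 = 1.75; a_2 = 6.75; b_2 = 5.5; c_2 = 4.25; a_3 = 4.75; b_3 = 0.75; c_3 = 4; p_3 = 2.5; t_3 = 3.25; a_4 = 2.5; b_4 = 1.5; c_4 = 0.25; s_4 = 1.25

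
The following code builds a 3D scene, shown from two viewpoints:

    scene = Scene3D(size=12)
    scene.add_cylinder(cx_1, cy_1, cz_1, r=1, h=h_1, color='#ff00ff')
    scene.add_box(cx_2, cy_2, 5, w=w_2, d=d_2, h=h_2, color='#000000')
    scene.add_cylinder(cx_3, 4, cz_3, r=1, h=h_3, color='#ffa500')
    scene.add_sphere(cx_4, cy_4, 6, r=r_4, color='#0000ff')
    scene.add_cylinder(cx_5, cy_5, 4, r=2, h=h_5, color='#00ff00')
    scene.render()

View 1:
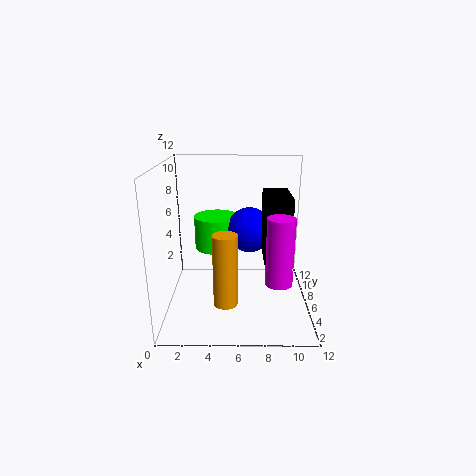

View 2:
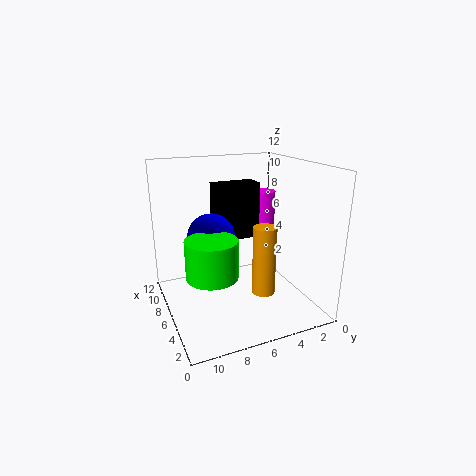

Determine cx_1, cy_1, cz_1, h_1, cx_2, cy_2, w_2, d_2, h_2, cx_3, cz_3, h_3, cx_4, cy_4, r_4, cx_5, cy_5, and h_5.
cx_1 = 9
cy_1 = 2
cz_1 = 4
h_1 = 5
cx_2 = 8
cy_2 = 3
w_2 = 2
d_2 = 4
h_2 = 5
cx_3 = 5
cz_3 = 1
h_3 = 6
cx_4 = 7
cy_4 = 8
r_4 = 2
cx_5 = 4
cy_5 = 9
h_5 = 3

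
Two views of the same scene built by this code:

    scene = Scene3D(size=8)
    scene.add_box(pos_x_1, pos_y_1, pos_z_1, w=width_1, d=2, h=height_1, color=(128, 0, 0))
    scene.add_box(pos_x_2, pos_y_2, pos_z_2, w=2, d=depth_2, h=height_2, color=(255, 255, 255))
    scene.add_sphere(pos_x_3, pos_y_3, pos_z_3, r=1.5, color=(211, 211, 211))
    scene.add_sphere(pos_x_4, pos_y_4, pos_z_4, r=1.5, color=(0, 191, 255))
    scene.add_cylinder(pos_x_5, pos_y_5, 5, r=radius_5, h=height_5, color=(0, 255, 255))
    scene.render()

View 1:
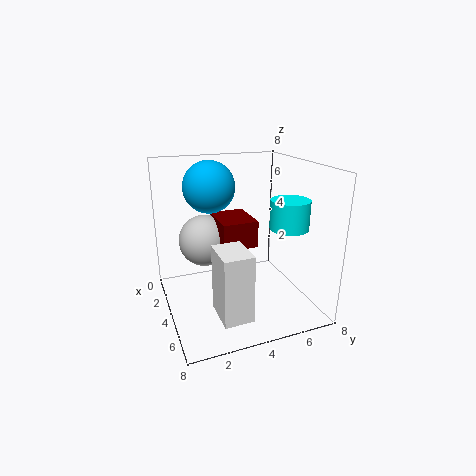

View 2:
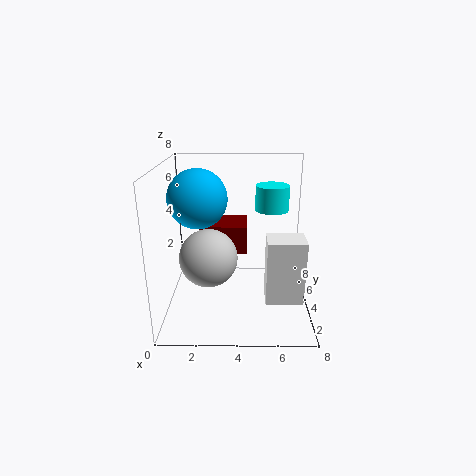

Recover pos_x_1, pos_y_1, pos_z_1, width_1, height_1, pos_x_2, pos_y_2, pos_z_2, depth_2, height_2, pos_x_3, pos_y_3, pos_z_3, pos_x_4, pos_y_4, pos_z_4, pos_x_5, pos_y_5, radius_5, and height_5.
pos_x_1 = 2
pos_y_1 = 3
pos_z_1 = 3.5
width_1 = 2.5
height_1 = 1.5
pos_x_2 = 5.5
pos_y_2 = 2
pos_z_2 = 1
depth_2 = 1.5
height_2 = 3.5
pos_x_3 = 2.5
pos_y_3 = 2.5
pos_z_3 = 3.5
pos_x_4 = 2
pos_y_4 = 3
pos_z_4 = 6.5
pos_x_5 = 6
pos_y_5 = 6
radius_5 = 1
height_5 = 1.5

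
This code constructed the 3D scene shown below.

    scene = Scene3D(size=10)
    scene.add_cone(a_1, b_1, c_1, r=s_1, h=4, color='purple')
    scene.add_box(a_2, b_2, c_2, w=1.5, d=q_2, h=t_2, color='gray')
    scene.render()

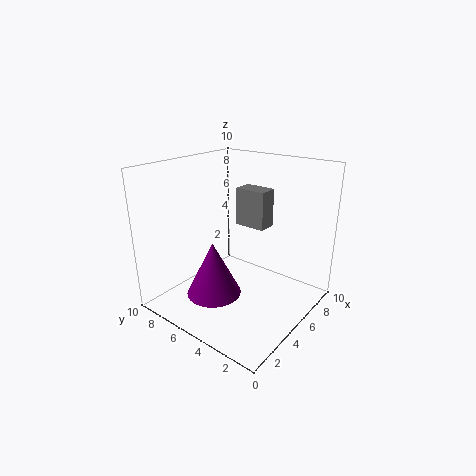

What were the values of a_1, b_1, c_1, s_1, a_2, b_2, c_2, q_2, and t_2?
a_1 = 4
b_1 = 6.5
c_1 = 0.5
s_1 = 2
a_2 = 8
b_2 = 5
c_2 = 4.5
q_2 = 2.5
t_2 = 3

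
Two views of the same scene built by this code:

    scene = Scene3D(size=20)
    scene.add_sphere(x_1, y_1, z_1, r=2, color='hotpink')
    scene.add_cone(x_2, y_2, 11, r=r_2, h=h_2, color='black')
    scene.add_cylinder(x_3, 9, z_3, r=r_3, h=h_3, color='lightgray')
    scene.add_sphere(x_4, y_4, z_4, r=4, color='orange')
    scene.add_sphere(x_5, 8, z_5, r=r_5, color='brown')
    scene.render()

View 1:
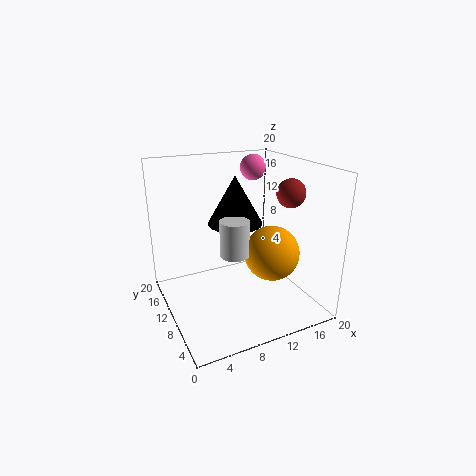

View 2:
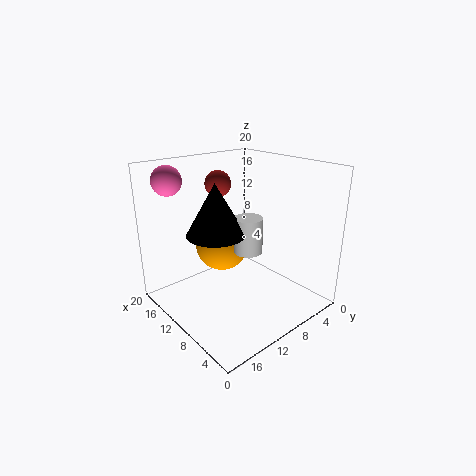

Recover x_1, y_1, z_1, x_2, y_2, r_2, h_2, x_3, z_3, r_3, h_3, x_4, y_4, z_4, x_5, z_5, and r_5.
x_1 = 16, y_1 = 17, z_1 = 18, x_2 = 11, y_2 = 13, r_2 = 4, h_2 = 7, x_3 = 9, z_3 = 8, r_3 = 2, h_3 = 5, x_4 = 15, y_4 = 9, z_4 = 7, x_5 = 17, z_5 = 16, r_5 = 2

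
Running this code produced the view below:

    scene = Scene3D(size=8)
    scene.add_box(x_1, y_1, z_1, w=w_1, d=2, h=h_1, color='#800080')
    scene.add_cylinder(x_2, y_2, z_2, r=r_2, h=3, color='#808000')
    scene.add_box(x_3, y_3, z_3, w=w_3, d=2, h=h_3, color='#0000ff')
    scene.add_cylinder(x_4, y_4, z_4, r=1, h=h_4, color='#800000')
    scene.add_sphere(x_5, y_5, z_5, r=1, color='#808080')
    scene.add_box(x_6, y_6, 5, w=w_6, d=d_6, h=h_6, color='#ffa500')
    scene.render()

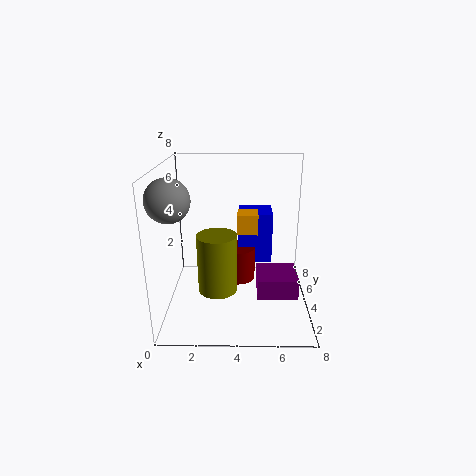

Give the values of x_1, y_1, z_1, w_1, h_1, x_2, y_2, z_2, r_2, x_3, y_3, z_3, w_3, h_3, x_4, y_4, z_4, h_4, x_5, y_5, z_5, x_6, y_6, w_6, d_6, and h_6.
x_1 = 5
y_1 = 1
z_1 = 2
w_1 = 2
h_1 = 1
x_2 = 3
y_2 = 2
z_2 = 2
r_2 = 1
x_3 = 4
y_3 = 5
z_3 = 2
w_3 = 2
h_3 = 3
x_4 = 4
y_4 = 5
z_4 = 1
h_4 = 2
x_5 = 1
y_5 = 1
z_5 = 7
x_6 = 4
y_6 = 2
w_6 = 1
d_6 = 1
h_6 = 1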